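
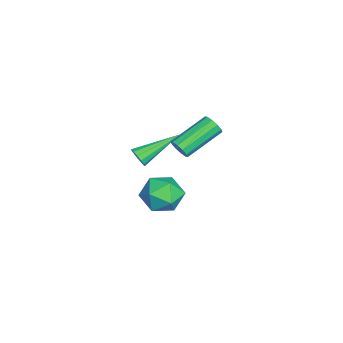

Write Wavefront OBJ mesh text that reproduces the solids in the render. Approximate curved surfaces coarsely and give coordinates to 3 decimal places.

v -1.304 -2.953 -0.447
v -1.063 -2.64 -0.784
v -2.276 -1.287 0.407
v -1.314 -2.721 -0.912
v -1.562 -2.875 -0.892
v -1.728 -3.055 -0.731
v -1.76 -3.202 -0.48
v -1.647 -3.271 -0.219
v -1.426 -3.238 -0.03
v -1.166 -3.116 0.027
v -0.95 -2.942 -0.067
v -0.846 -2.771 -0.282
v -0.888 -2.659 -0.55
v 0.332 -1.081 1.436
v 0.744 -0.9 1.697
v -0.36 0.421 2.525
v -0.772 0.241 2.264
v 0.725 -0.741 1.419
v -0.378 0.58 2.246
v 0.556 -0.712 1.147
v -0.547 0.61 1.974
v 0.302 -0.823 0.985
v -0.802 0.498 1.813
v 0.059 -1.033 0.996
v -1.045 0.288 1.824
v -0.08 -1.261 1.175
v -1.184 0.06 2.003
v -0.062 -1.42 1.454
v -1.165 -0.099 2.281
v 0.107 -1.45 1.726
v -0.996 -0.128 2.553
v 0.362 -1.338 1.887
v -0.742 -0.017 2.715
v 0.605 -1.128 1.876
v -0.499 0.193 2.704
v -1.768 -1.471 -4.158
v -1.204 -1.529 -3.26
v -2.956 -2.511 -3.48
v -2.392 -2.569 -2.582
v -2.868 -1.659 -2.852
v -2.134 -1.016 -3.271
v -2.026 -3.024 -3.469
v -1.292 -2.381 -3.888
v -1.364 -2.489 -2.834
v -1.884 -1.646 -2.453
v -2.276 -2.394 -4.287
v -2.796 -1.551 -3.906
f 2 1 4
f 2 4 3
f 4 1 5
f 4 5 3
f 5 1 6
f 5 6 3
f 6 1 7
f 6 7 3
f 7 1 8
f 7 8 3
f 8 1 9
f 8 9 3
f 9 1 10
f 9 10 3
f 10 1 11
f 10 11 3
f 11 1 12
f 11 12 3
f 12 1 13
f 12 13 3
f 13 1 2
f 13 2 3
f 15 14 18
f 15 18 16
f 16 18 19
f 16 19 17
f 18 14 20
f 18 20 19
f 19 20 21
f 19 21 17
f 20 14 22
f 20 22 21
f 21 22 23
f 21 23 17
f 22 14 24
f 22 24 23
f 23 24 25
f 23 25 17
f 24 14 26
f 24 26 25
f 25 26 27
f 25 27 17
f 26 14 28
f 26 28 27
f 27 28 29
f 27 29 17
f 28 14 30
f 28 30 29
f 29 30 31
f 29 31 17
f 30 14 32
f 30 32 31
f 31 32 33
f 31 33 17
f 32 14 34
f 32 34 33
f 33 34 35
f 33 35 17
f 34 14 15
f 34 15 35
f 35 15 16
f 35 16 17
f 36 47 41
f 36 41 37
f 36 37 43
f 36 43 46
f 36 46 47
f 37 41 45
f 41 47 40
f 47 46 38
f 46 43 42
f 43 37 44
f 39 45 40
f 39 40 38
f 39 38 42
f 39 42 44
f 39 44 45
f 40 45 41
f 38 40 47
f 42 38 46
f 44 42 43
f 45 44 37



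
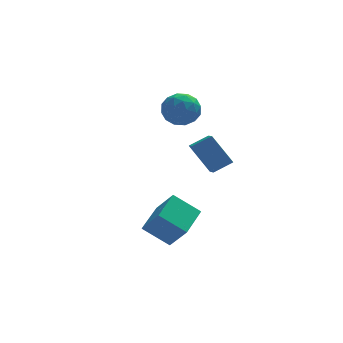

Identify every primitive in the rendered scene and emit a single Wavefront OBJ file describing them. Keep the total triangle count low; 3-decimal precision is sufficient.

v 0.368 4.019 0.87
v 1.302 4.052 1.67
v -0.542 2.648 1.99
v 0.392 2.681 2.79
v -0.362 3.647 2.684
v 0.2 4.495 1.992
v 0.56 2.205 1.668
v 1.122 3.053 0.976
v 1.421 2.932 2.163
v 0.851 3.823 2.791
v -0.091 2.877 0.869
v -0.661 3.768 1.497
v 0.915 4.156 1.172
v -0.155 2.544 2.488
v -0.598 3.112 2.426
v -0.049 3.132 2.896
v 0.267 4.416 1.361
v 0.816 4.436 1.831
v -0.162 4.198 2.427
v -0.056 2.264 1.829
v 0.493 2.284 2.299
v 0.809 3.568 0.764
v 1.358 3.588 1.234
v 0.922 2.502 1.233
v 1.534 3.517 1.932
v 0.999 2.711 2.59
v 1.097 2.431 1.931
v 1.428 2.929 1.524
v 1.199 4.041 2.301
v 0.664 3.235 2.959
v 0.22 3.803 2.897
v 0.551 4.301 2.49
v 1.268 3.382 2.591
v 0.096 3.465 0.701
v -0.439 2.659 1.359
v 0.209 2.399 1.17
v 0.54 2.897 0.763
v -0.239 3.989 1.07
v -0.774 3.183 1.728
v -0.668 3.771 2.136
v -0.337 4.269 1.729
v -0.508 3.318 1.069
v -1.387 -3.85 -5.025
v -0.608 -4.715 -3.614
v -2.826 -3.318 -3.904
v -2.047 -4.183 -2.493
v -0.313 -2.037 -4.507
v 0.466 -2.902 -3.096
v -1.752 -1.505 -3.386
v -0.973 -2.37 -1.975
v -0.213 -3.965 2.476
v 0.881 -3.734 3.035
v -0.187 -2.773 1.933
v 0.907 -2.542 2.493
v 0.793 -4.738 0.827
v 1.887 -4.507 1.387
v 0.819 -3.546 0.285
v 1.913 -3.315 0.844
f 1 38 17
f 38 12 41
f 17 41 6
f 38 41 17
f 1 17 13
f 17 6 18
f 13 18 2
f 17 18 13
f 1 13 22
f 13 2 23
f 22 23 8
f 13 23 22
f 1 22 34
f 22 8 37
f 34 37 11
f 22 37 34
f 1 34 38
f 34 11 42
f 38 42 12
f 34 42 38
f 2 18 29
f 18 6 32
f 29 32 10
f 18 32 29
f 6 41 19
f 41 12 40
f 19 40 5
f 41 40 19
f 12 42 39
f 42 11 35
f 39 35 3
f 42 35 39
f 11 37 36
f 37 8 24
f 36 24 7
f 37 24 36
f 8 23 28
f 23 2 25
f 28 25 9
f 23 25 28
f 4 30 16
f 30 10 31
f 16 31 5
f 30 31 16
f 4 16 14
f 16 5 15
f 14 15 3
f 16 15 14
f 4 14 21
f 14 3 20
f 21 20 7
f 14 20 21
f 4 21 26
f 21 7 27
f 26 27 9
f 21 27 26
f 4 26 30
f 26 9 33
f 30 33 10
f 26 33 30
f 5 31 19
f 31 10 32
f 19 32 6
f 31 32 19
f 3 15 39
f 15 5 40
f 39 40 12
f 15 40 39
f 7 20 36
f 20 3 35
f 36 35 11
f 20 35 36
f 9 27 28
f 27 7 24
f 28 24 8
f 27 24 28
f 10 33 29
f 33 9 25
f 29 25 2
f 33 25 29
f 44 46 43
f 47 44 43
f 43 46 45
f 45 47 43
f 44 50 46
f 48 44 47
f 48 50 44
f 46 50 45
f 49 47 45
f 45 50 49
f 49 48 47
f 50 48 49
f 52 54 51
f 55 52 51
f 51 54 53
f 53 55 51
f 52 58 54
f 56 52 55
f 56 58 52
f 54 58 53
f 57 55 53
f 53 58 57
f 57 56 55
f 58 56 57



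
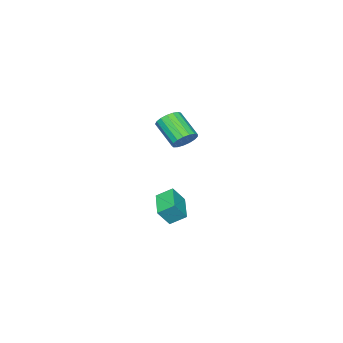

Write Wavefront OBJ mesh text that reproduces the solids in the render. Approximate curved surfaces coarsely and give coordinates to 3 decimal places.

v 1.081 -0.632 -3.918
v 1.759 -0.97 -2.886
v 0.518 0.174 -3.283
v 1.196 -0.164 -2.252
v 2.464 0.704 -4.388
v 3.142 0.366 -3.357
v 1.901 1.51 -3.754
v 2.579 1.172 -2.722
v 3.532 2.765 3.215
v 4.281 2.872 3.531
v 3.997 1.402 4.701
v 3.248 1.295 4.385
v 4.051 3.096 3.757
v 3.767 1.626 4.927
v 3.702 3.244 3.858
v 3.418 1.774 5.028
v 3.314 3.283 3.812
v 3.03 1.813 4.982
v 2.976 3.202 3.63
v 2.692 1.733 4.8
v 2.765 3.022 3.352
v 2.481 1.552 4.522
v 2.731 2.783 3.043
v 2.446 1.313 4.213
v 2.879 2.539 2.773
v 2.595 1.069 3.943
v 3.177 2.348 2.605
v 2.893 0.878 3.775
v 3.557 2.252 2.576
v 3.273 0.782 3.746
v 3.931 2.273 2.694
v 3.647 0.803 3.864
v 4.213 2.407 2.931
v 3.929 0.937 4.101
v 4.34 2.623 3.233
v 4.055 1.154 4.403
f 2 4 1
f 5 2 1
f 1 4 3
f 3 5 1
f 2 8 4
f 6 2 5
f 6 8 2
f 4 8 3
f 7 5 3
f 3 8 7
f 7 6 5
f 8 6 7
f 10 9 13
f 10 13 11
f 11 13 14
f 11 14 12
f 13 9 15
f 13 15 14
f 14 15 16
f 14 16 12
f 15 9 17
f 15 17 16
f 16 17 18
f 16 18 12
f 17 9 19
f 17 19 18
f 18 19 20
f 18 20 12
f 19 9 21
f 19 21 20
f 20 21 22
f 20 22 12
f 21 9 23
f 21 23 22
f 22 23 24
f 22 24 12
f 23 9 25
f 23 25 24
f 24 25 26
f 24 26 12
f 25 9 27
f 25 27 26
f 26 27 28
f 26 28 12
f 27 9 29
f 27 29 28
f 28 29 30
f 28 30 12
f 29 9 31
f 29 31 30
f 30 31 32
f 30 32 12
f 31 9 33
f 31 33 32
f 32 33 34
f 32 34 12
f 33 9 35
f 33 35 34
f 34 35 36
f 34 36 12
f 35 9 10
f 35 10 36
f 36 10 11
f 36 11 12



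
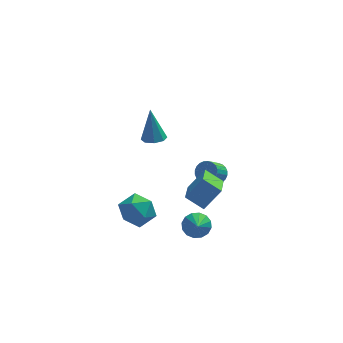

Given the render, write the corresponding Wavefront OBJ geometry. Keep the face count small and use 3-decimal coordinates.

v 2.805 -5.027 -0.626
v 1.951 -4.61 -0.035
v 3.084 -3.426 -1.353
v 2.229 -3.009 -0.761
v 3.671 -4.711 0.401
v 2.816 -4.294 0.993
v 3.949 -3.11 -0.325
v 3.095 -2.693 0.266
v 2.692 -2.8 -4.022
v 3.23 -3.143 -4.416
v 2.668 -3.6 -3.358
v 3.419 -2.929 -4.152
v 3.413 -2.682 -3.853
v 3.214 -2.465 -3.6
v 2.875 -2.339 -3.459
v 2.487 -2.336 -3.47
v 2.154 -2.457 -3.628
v 1.965 -2.67 -3.892
v 1.971 -2.918 -4.191
v 2.17 -3.134 -4.444
v 2.509 -3.261 -4.584
v 2.897 -3.264 -4.574
v 4.113 1.431 -3.856
v 4.645 1.072 -3.702
v 4.059 0.51 -2.989
v 3.527 0.869 -3.144
v 4.664 1.265 -3.533
v 4.078 0.704 -2.821
v 4.6 1.484 -3.414
v 4.014 0.923 -2.701
v 4.461 1.695 -3.362
v 3.875 1.133 -2.649
v 4.27 1.865 -3.385
v 3.684 1.304 -2.672
v 4.054 1.97 -3.48
v 3.468 1.408 -2.767
v 3.848 1.992 -3.632
v 3.262 1.43 -2.92
v 3.682 1.929 -3.818
v 3.096 1.367 -3.106
v 3.581 1.79 -4.011
v 2.995 1.228 -3.298
v 3.562 1.596 -4.179
v 2.976 1.035 -3.467
v 3.626 1.377 -4.299
v 3.04 0.816 -3.586
v 3.765 1.167 -4.351
v 3.179 0.605 -3.638
v 3.956 0.996 -4.328
v 3.37 0.435 -3.615
v 4.172 0.892 -4.233
v 3.586 0.33 -3.52
v 4.378 0.87 -4.08
v 3.792 0.308 -3.368
v 4.544 0.933 -3.894
v 3.958 0.371 -3.182
v -1.082 -1.394 -3.366
v -0.463 -0.722 -3.908
v 0.163 -2.578 -3.412
v 0.782 -1.906 -3.954
v 0.551 -1.712 -2.935
v -0.218 -0.98 -2.907
v -0.082 -2.32 -4.413
v -0.851 -1.588 -4.385
v 0.155 -1.294 -4.555
v 0.546 -0.919 -3.641
v -0.846 -2.381 -3.679
v -0.455 -2.006 -2.765
v 0.719 -1.562 1.868
v 1.357 -1.581 1.924
v 0.581 -1.058 3.632
v 1.194 -1.141 1.785
v 0.753 -0.947 1.695
v 0.293 -1.113 1.706
v 0.082 -1.543 1.812
v 0.245 -1.984 1.951
v 0.686 -2.177 2.041
v 1.146 -2.011 2.03
f 2 4 1
f 5 2 1
f 1 4 3
f 3 5 1
f 2 8 4
f 6 2 5
f 6 8 2
f 4 8 3
f 7 5 3
f 3 8 7
f 7 6 5
f 8 6 7
f 10 9 12
f 10 12 11
f 12 9 13
f 12 13 11
f 13 9 14
f 13 14 11
f 14 9 15
f 14 15 11
f 15 9 16
f 15 16 11
f 16 9 17
f 16 17 11
f 17 9 18
f 17 18 11
f 18 9 19
f 18 19 11
f 19 9 20
f 19 20 11
f 20 9 21
f 20 21 11
f 21 9 22
f 21 22 11
f 22 9 10
f 22 10 11
f 24 23 27
f 24 27 25
f 25 27 28
f 25 28 26
f 27 23 29
f 27 29 28
f 28 29 30
f 28 30 26
f 29 23 31
f 29 31 30
f 30 31 32
f 30 32 26
f 31 23 33
f 31 33 32
f 32 33 34
f 32 34 26
f 33 23 35
f 33 35 34
f 34 35 36
f 34 36 26
f 35 23 37
f 35 37 36
f 36 37 38
f 36 38 26
f 37 23 39
f 37 39 38
f 38 39 40
f 38 40 26
f 39 23 41
f 39 41 40
f 40 41 42
f 40 42 26
f 41 23 43
f 41 43 42
f 42 43 44
f 42 44 26
f 43 23 45
f 43 45 44
f 44 45 46
f 44 46 26
f 45 23 47
f 45 47 46
f 46 47 48
f 46 48 26
f 47 23 49
f 47 49 48
f 48 49 50
f 48 50 26
f 49 23 51
f 49 51 50
f 50 51 52
f 50 52 26
f 51 23 53
f 51 53 52
f 52 53 54
f 52 54 26
f 53 23 55
f 53 55 54
f 54 55 56
f 54 56 26
f 55 23 24
f 55 24 56
f 56 24 25
f 56 25 26
f 57 68 62
f 57 62 58
f 57 58 64
f 57 64 67
f 57 67 68
f 58 62 66
f 62 68 61
f 68 67 59
f 67 64 63
f 64 58 65
f 60 66 61
f 60 61 59
f 60 59 63
f 60 63 65
f 60 65 66
f 61 66 62
f 59 61 68
f 63 59 67
f 65 63 64
f 66 65 58
f 70 69 72
f 70 72 71
f 72 69 73
f 72 73 71
f 73 69 74
f 73 74 71
f 74 69 75
f 74 75 71
f 75 69 76
f 75 76 71
f 76 69 77
f 76 77 71
f 77 69 78
f 77 78 71
f 78 69 70
f 78 70 71



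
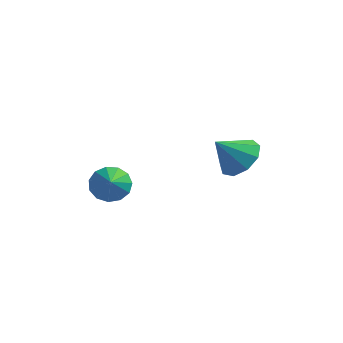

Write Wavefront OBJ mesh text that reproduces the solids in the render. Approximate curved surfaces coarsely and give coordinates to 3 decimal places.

v 1.309 -0.845 -2.243
v 1.887 -1.598 -2.261
v 0.571 -1.435 -1.237
v 2.11 -1.157 -1.839
v 1.958 -0.57 -1.606
v 1.502 -0.111 -1.671
v 0.956 0.004 -2.004
v 0.575 -0.278 -2.448
v 0.537 -0.825 -2.797
v 0.861 -1.381 -2.886
v 1.394 -1.687 -2.675
v -3.176 -2.233 -3.959
v -2.465 -1.867 -3.942
v -2.824 -2.947 -3.321
v -2.709 -1.688 -3.607
v -3.101 -1.682 -3.385
v -3.516 -1.851 -3.345
v -3.824 -2.142 -3.5
v -3.926 -2.461 -3.801
v -3.79 -2.709 -4.152
v -3.459 -2.805 -4.442
v -3.038 -2.72 -4.579
v -2.661 -2.481 -4.519
v -2.447 -2.162 -4.282
f 2 1 4
f 2 4 3
f 4 1 5
f 4 5 3
f 5 1 6
f 5 6 3
f 6 1 7
f 6 7 3
f 7 1 8
f 7 8 3
f 8 1 9
f 8 9 3
f 9 1 10
f 9 10 3
f 10 1 11
f 10 11 3
f 11 1 2
f 11 2 3
f 13 12 15
f 13 15 14
f 15 12 16
f 15 16 14
f 16 12 17
f 16 17 14
f 17 12 18
f 17 18 14
f 18 12 19
f 18 19 14
f 19 12 20
f 19 20 14
f 20 12 21
f 20 21 14
f 21 12 22
f 21 22 14
f 22 12 23
f 22 23 14
f 23 12 24
f 23 24 14
f 24 12 13
f 24 13 14



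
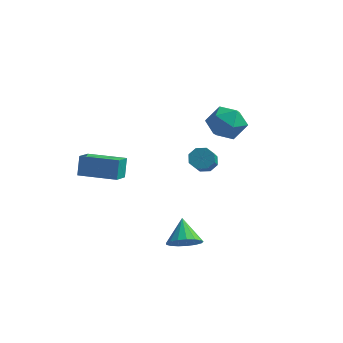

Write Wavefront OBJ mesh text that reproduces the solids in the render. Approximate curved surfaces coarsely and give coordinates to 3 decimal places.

v -0.358 4.078 0.284
v 0.596 3.954 -0.212
v -0.016 2.686 1.292
v 0.938 2.562 0.796
v 0.773 3.413 1.445
v 0.561 4.273 0.822
v 0.019 2.367 0.258
v -0.193 3.227 -0.365
v 0.829 2.896 -0.228
v 1.295 3.542 0.505
v -0.715 3.098 0.575
v -0.249 3.744 1.308
v 1.499 -2.126 1.258
v 1.872 -2.367 0.84
v 2.135 -3.355 1.644
v 1.761 -3.114 2.062
v 2.092 -2.074 1.129
v 2.355 -3.061 1.932
v 1.965 -1.811 1.493
v 2.228 -2.798 2.297
v 1.564 -1.733 1.72
v 1.827 -2.72 2.523
v 1.125 -1.885 1.676
v 1.388 -2.873 2.48
v 0.905 -2.179 1.388
v 1.168 -3.166 2.191
v 1.032 -2.442 1.023
v 1.295 -3.429 1.827
v 1.433 -2.52 0.797
v 1.696 -3.507 1.6
v -4.227 -3.342 -0.429
v -4.313 -2.928 0.586
v -4.288 -2.392 -0.822
v -4.374 -1.978 0.193
v -2.326 -3.182 -0.333
v -2.412 -2.768 0.682
v -2.387 -2.232 -0.726
v -2.473 -1.818 0.289
v 0.63 -2.353 -4.268
v 0.945 -2.849 -3.64
v 0.11 -1.447 -3.292
v 1.251 -2.586 -3.721
v 1.415 -2.27 -3.928
v 1.399 -1.973 -4.212
v 1.207 -1.763 -4.509
v 0.882 -1.688 -4.751
v 0.5 -1.766 -4.883
v 0.147 -1.978 -4.873
v -0.095 -2.277 -4.725
v -0.171 -2.592 -4.472
v -0.063 -2.853 -4.172
v 0.203 -3 -3.895
v 0.567 -2.998 -3.703
f 1 12 6
f 1 6 2
f 1 2 8
f 1 8 11
f 1 11 12
f 2 6 10
f 6 12 5
f 12 11 3
f 11 8 7
f 8 2 9
f 4 10 5
f 4 5 3
f 4 3 7
f 4 7 9
f 4 9 10
f 5 10 6
f 3 5 12
f 7 3 11
f 9 7 8
f 10 9 2
f 14 13 17
f 14 17 15
f 15 17 18
f 15 18 16
f 17 13 19
f 17 19 18
f 18 19 20
f 18 20 16
f 19 13 21
f 19 21 20
f 20 21 22
f 20 22 16
f 21 13 23
f 21 23 22
f 22 23 24
f 22 24 16
f 23 13 25
f 23 25 24
f 24 25 26
f 24 26 16
f 25 13 27
f 25 27 26
f 26 27 28
f 26 28 16
f 27 13 29
f 27 29 28
f 28 29 30
f 28 30 16
f 29 13 14
f 29 14 30
f 30 14 15
f 30 15 16
f 32 34 31
f 35 32 31
f 31 34 33
f 33 35 31
f 32 38 34
f 36 32 35
f 36 38 32
f 34 38 33
f 37 35 33
f 33 38 37
f 37 36 35
f 38 36 37
f 40 39 42
f 40 42 41
f 42 39 43
f 42 43 41
f 43 39 44
f 43 44 41
f 44 39 45
f 44 45 41
f 45 39 46
f 45 46 41
f 46 39 47
f 46 47 41
f 47 39 48
f 47 48 41
f 48 39 49
f 48 49 41
f 49 39 50
f 49 50 41
f 50 39 51
f 50 51 41
f 51 39 52
f 51 52 41
f 52 39 53
f 52 53 41
f 53 39 40
f 53 40 41



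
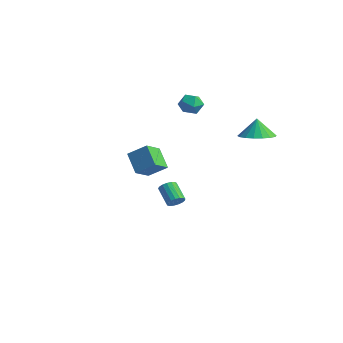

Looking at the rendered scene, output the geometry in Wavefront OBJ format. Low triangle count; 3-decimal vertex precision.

v 2.633 -3.506 1.3
v 2.946 -4.601 1.907
v 1.613 -3.252 2.284
v 1.925 -4.347 2.89
v 3.475 -2.873 2.01
v 3.787 -3.968 2.616
v 2.454 -2.619 2.993
v 2.767 -3.714 3.6
v -3.572 4.273 3.023
v -2.896 4.58 2.675
v -2.864 3.26 3.505
v -2.188 3.567 3.157
v -2.536 3.956 3.789
v -2.974 4.582 3.491
v -2.786 3.258 2.689
v -3.224 3.884 2.391
v -2.41 3.952 2.468
v -2.256 4.384 3.148
v -3.504 3.456 3.032
v -3.35 3.888 3.712
v 3.773 3.071 2.894
v 4.714 3.548 2.993
v 3.567 3.229 4.086
v 4.425 3.907 2.896
v 4.006 4.101 2.798
v 3.541 4.09 2.719
v 3.122 3.878 2.674
v 2.832 3.506 2.674
v 2.728 3.048 2.717
v 2.832 2.594 2.794
v 3.121 2.235 2.892
v 3.54 2.041 2.99
v 4.005 2.052 3.069
v 4.424 2.264 3.113
v 4.714 2.636 3.114
v 4.818 3.094 3.071
v -0.446 0.857 -3.028
v -0.094 0.846 -2.592
v -1.122 1.053 -1.757
v -1.474 1.063 -2.192
v -0.1 1.104 -2.663
v -1.128 1.311 -1.828
v -0.186 1.306 -2.818
v -1.213 1.513 -1.983
v -0.33 1.404 -3.021
v -1.358 1.611 -2.186
v -0.502 1.378 -3.225
v -1.529 1.585 -2.39
v -0.661 1.231 -3.384
v -1.688 1.438 -2.549
v -0.77 0.999 -3.461
v -1.798 1.206 -2.626
v -0.806 0.735 -3.439
v -1.833 0.942 -2.604
v -0.759 0.498 -3.323
v -1.786 0.705 -2.488
v -0.64 0.343 -3.139
v -1.668 0.55 -2.304
v -0.477 0.306 -2.929
v -1.505 0.513 -2.094
v -0.307 0.395 -2.742
v -1.335 0.602 -1.907
v -0.169 0.59 -2.621
v -1.196 0.797 -1.785
f 2 4 1
f 5 2 1
f 1 4 3
f 3 5 1
f 2 8 4
f 6 2 5
f 6 8 2
f 4 8 3
f 7 5 3
f 3 8 7
f 7 6 5
f 8 6 7
f 9 20 14
f 9 14 10
f 9 10 16
f 9 16 19
f 9 19 20
f 10 14 18
f 14 20 13
f 20 19 11
f 19 16 15
f 16 10 17
f 12 18 13
f 12 13 11
f 12 11 15
f 12 15 17
f 12 17 18
f 13 18 14
f 11 13 20
f 15 11 19
f 17 15 16
f 18 17 10
f 22 21 24
f 22 24 23
f 24 21 25
f 24 25 23
f 25 21 26
f 25 26 23
f 26 21 27
f 26 27 23
f 27 21 28
f 27 28 23
f 28 21 29
f 28 29 23
f 29 21 30
f 29 30 23
f 30 21 31
f 30 31 23
f 31 21 32
f 31 32 23
f 32 21 33
f 32 33 23
f 33 21 34
f 33 34 23
f 34 21 35
f 34 35 23
f 35 21 36
f 35 36 23
f 36 21 22
f 36 22 23
f 38 37 41
f 38 41 39
f 39 41 42
f 39 42 40
f 41 37 43
f 41 43 42
f 42 43 44
f 42 44 40
f 43 37 45
f 43 45 44
f 44 45 46
f 44 46 40
f 45 37 47
f 45 47 46
f 46 47 48
f 46 48 40
f 47 37 49
f 47 49 48
f 48 49 50
f 48 50 40
f 49 37 51
f 49 51 50
f 50 51 52
f 50 52 40
f 51 37 53
f 51 53 52
f 52 53 54
f 52 54 40
f 53 37 55
f 53 55 54
f 54 55 56
f 54 56 40
f 55 37 57
f 55 57 56
f 56 57 58
f 56 58 40
f 57 37 59
f 57 59 58
f 58 59 60
f 58 60 40
f 59 37 61
f 59 61 60
f 60 61 62
f 60 62 40
f 61 37 63
f 61 63 62
f 62 63 64
f 62 64 40
f 63 37 38
f 63 38 64
f 64 38 39
f 64 39 40



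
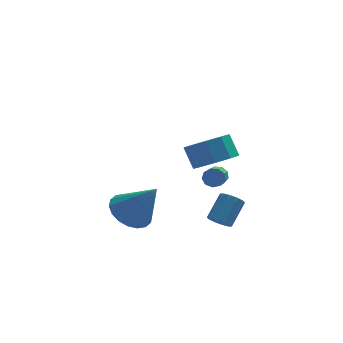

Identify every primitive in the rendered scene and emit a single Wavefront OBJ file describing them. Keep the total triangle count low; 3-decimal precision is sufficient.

v 1.204 -1.024 3.515
v 1.618 -1.693 4.083
v 1.35 -1.104 4.972
v 0.936 -0.436 4.405
v 2.064 -1.232 3.912
v 1.796 -0.643 4.802
v 2.108 -0.674 3.556
v 1.84 -0.085 4.445
v 1.728 -0.28 3.18
v 1.46 0.309 4.07
v 1.103 -0.234 2.962
v 0.835 0.355 3.851
v 0.526 -0.558 3.002
v 0.258 0.031 3.892
v 0.265 -1.1 3.282
v -0.003 -0.511 4.172
v 0.444 -1.607 3.672
v 0.176 -1.018 4.561
v 0.979 -1.841 3.988
v 0.711 -1.252 4.877
v 1.348 -1.025 -0.001
v 1.806 -1.248 -0.18
v 2.49 -0.538 0.682
v 2.032 -0.315 0.861
v 1.748 -0.974 -0.361
v 2.432 -0.264 0.502
v 1.537 -0.718 -0.404
v 2.221 -0.008 0.459
v 1.254 -0.58 -0.293
v 1.938 0.13 0.57
v 1.007 -0.612 -0.071
v 1.691 0.098 0.792
v 0.89 -0.802 0.178
v 1.574 -0.092 1.04
v 0.948 -1.076 0.358
v 1.632 -0.366 1.221
v 1.159 -1.332 0.401
v 1.843 -0.622 1.264
v 1.442 -1.47 0.29
v 2.126 -0.76 1.153
v 1.689 -1.438 0.068
v 2.373 -0.728 0.931
v 2.51 4.712 -0.977
v 2.754 4.868 -0.569
v 2.254 3.303 0.325
v 2.01 3.148 -0.083
v 2.43 4.976 -0.56
v 1.93 3.412 0.334
v 2.143 4.961 -0.746
v 1.643 3.397 0.148
v 2.028 4.83 -1.04
v 1.528 3.266 -0.146
v 2.138 4.643 -1.305
v 1.639 3.079 -0.41
v 2.423 4.489 -1.416
v 1.923 2.925 -0.522
v 2.748 4.439 -1.322
v 2.248 2.875 -0.427
v 2.961 4.517 -1.067
v 2.462 2.953 -0.172
v 2.964 4.686 -0.769
v 2.464 3.122 0.125
v -1.865 1.114 -0.348
v -1.233 1.915 -0.358
v -0.915 0.386 1.328
v -1.577 2.061 -0.1
v -1.978 2.019 0.109
v -2.356 1.798 0.227
v -2.638 1.442 0.232
v -2.766 1.02 0.121
v -2.715 0.618 -0.082
v -2.497 0.313 -0.338
v -2.153 0.167 -0.596
v -1.752 0.209 -0.805
v -1.374 0.43 -0.924
v -1.093 0.787 -0.928
v -0.965 1.208 -0.818
v -1.015 1.61 -0.615
f 2 1 5
f 2 5 3
f 3 5 6
f 3 6 4
f 5 1 7
f 5 7 6
f 6 7 8
f 6 8 4
f 7 1 9
f 7 9 8
f 8 9 10
f 8 10 4
f 9 1 11
f 9 11 10
f 10 11 12
f 10 12 4
f 11 1 13
f 11 13 12
f 12 13 14
f 12 14 4
f 13 1 15
f 13 15 14
f 14 15 16
f 14 16 4
f 15 1 17
f 15 17 16
f 16 17 18
f 16 18 4
f 17 1 19
f 17 19 18
f 18 19 20
f 18 20 4
f 19 1 2
f 19 2 20
f 20 2 3
f 20 3 4
f 22 21 25
f 22 25 23
f 23 25 26
f 23 26 24
f 25 21 27
f 25 27 26
f 26 27 28
f 26 28 24
f 27 21 29
f 27 29 28
f 28 29 30
f 28 30 24
f 29 21 31
f 29 31 30
f 30 31 32
f 30 32 24
f 31 21 33
f 31 33 32
f 32 33 34
f 32 34 24
f 33 21 35
f 33 35 34
f 34 35 36
f 34 36 24
f 35 21 37
f 35 37 36
f 36 37 38
f 36 38 24
f 37 21 39
f 37 39 38
f 38 39 40
f 38 40 24
f 39 21 41
f 39 41 40
f 40 41 42
f 40 42 24
f 41 21 22
f 41 22 42
f 42 22 23
f 42 23 24
f 44 43 47
f 44 47 45
f 45 47 48
f 45 48 46
f 47 43 49
f 47 49 48
f 48 49 50
f 48 50 46
f 49 43 51
f 49 51 50
f 50 51 52
f 50 52 46
f 51 43 53
f 51 53 52
f 52 53 54
f 52 54 46
f 53 43 55
f 53 55 54
f 54 55 56
f 54 56 46
f 55 43 57
f 55 57 56
f 56 57 58
f 56 58 46
f 57 43 59
f 57 59 58
f 58 59 60
f 58 60 46
f 59 43 61
f 59 61 60
f 60 61 62
f 60 62 46
f 61 43 44
f 61 44 62
f 62 44 45
f 62 45 46
f 64 63 66
f 64 66 65
f 66 63 67
f 66 67 65
f 67 63 68
f 67 68 65
f 68 63 69
f 68 69 65
f 69 63 70
f 69 70 65
f 70 63 71
f 70 71 65
f 71 63 72
f 71 72 65
f 72 63 73
f 72 73 65
f 73 63 74
f 73 74 65
f 74 63 75
f 74 75 65
f 75 63 76
f 75 76 65
f 76 63 77
f 76 77 65
f 77 63 78
f 77 78 65
f 78 63 64
f 78 64 65



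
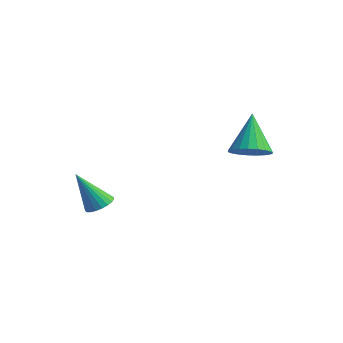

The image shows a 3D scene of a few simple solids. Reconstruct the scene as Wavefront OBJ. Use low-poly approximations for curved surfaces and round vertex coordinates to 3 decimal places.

v -2.471 -0.289 -0.726
v -1.99 -0.139 -0.481
v -3.009 -0.871 0.686
v -2.121 0.052 -0.452
v -2.312 0.184 -0.471
v -2.53 0.234 -0.533
v -2.738 0.194 -0.629
v -2.9 0.07 -0.742
v -2.988 -0.116 -0.852
v -2.986 -0.331 -0.94
v -2.895 -0.539 -0.992
v -2.731 -0.704 -0.997
v -2.522 -0.797 -0.955
v -2.303 -0.802 -0.874
v -2.114 -0.719 -0.768
v -1.987 -0.56 -0.654
v -1.943 -0.355 -0.552
v 1.833 2.557 2.307
v 2.346 3.09 2.283
v 1.207 3.223 3.693
v 2.117 3.214 2.119
v 1.838 3.225 1.989
v 1.559 3.12 1.913
v 1.327 2.918 1.905
v 1.183 2.654 1.967
v 1.15 2.372 2.088
v 1.236 2.123 2.246
v 1.425 1.949 2.415
v 1.685 1.88 2.566
v 1.97 1.928 2.671
v 2.231 2.084 2.714
v 2.423 2.323 2.686
v 2.514 2.602 2.593
v 2.486 2.873 2.45
f 2 1 4
f 2 4 3
f 4 1 5
f 4 5 3
f 5 1 6
f 5 6 3
f 6 1 7
f 6 7 3
f 7 1 8
f 7 8 3
f 8 1 9
f 8 9 3
f 9 1 10
f 9 10 3
f 10 1 11
f 10 11 3
f 11 1 12
f 11 12 3
f 12 1 13
f 12 13 3
f 13 1 14
f 13 14 3
f 14 1 15
f 14 15 3
f 15 1 16
f 15 16 3
f 16 1 17
f 16 17 3
f 17 1 2
f 17 2 3
f 19 18 21
f 19 21 20
f 21 18 22
f 21 22 20
f 22 18 23
f 22 23 20
f 23 18 24
f 23 24 20
f 24 18 25
f 24 25 20
f 25 18 26
f 25 26 20
f 26 18 27
f 26 27 20
f 27 18 28
f 27 28 20
f 28 18 29
f 28 29 20
f 29 18 30
f 29 30 20
f 30 18 31
f 30 31 20
f 31 18 32
f 31 32 20
f 32 18 33
f 32 33 20
f 33 18 34
f 33 34 20
f 34 18 19
f 34 19 20



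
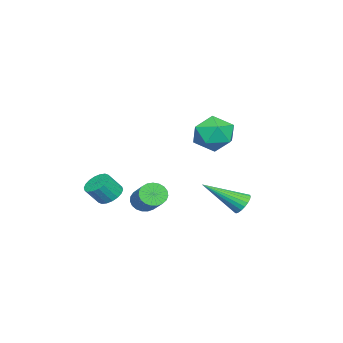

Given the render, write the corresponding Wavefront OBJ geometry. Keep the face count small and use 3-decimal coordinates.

v 2.325 3.095 3.548
v 3.274 2.721 3.694
v 2.026 1.899 2.426
v 2.975 1.525 2.572
v 2.269 1.445 3.318
v 2.454 2.184 4.012
v 2.846 2.436 2.108
v 3.031 3.175 2.802
v 3.596 2.313 2.804
v 3.239 1.701 3.552
v 2.061 2.919 2.568
v 1.704 2.307 3.316
v -0.202 -1.984 -2.417
v 0.278 -2.188 -2.837
v 1.463 -1.28 -1.923
v 0.982 -1.076 -1.503
v 0.191 -1.952 -2.958
v 1.376 -1.044 -2.045
v 0.036 -1.723 -2.986
v 1.221 -0.814 -2.072
v -0.16 -1.538 -2.915
v 1.024 -0.63 -2.001
v -0.364 -1.43 -2.758
v 0.821 -0.522 -1.844
v -0.539 -1.419 -2.542
v 0.645 -0.511 -1.628
v -0.657 -1.505 -2.304
v 0.528 -0.597 -1.391
v -0.695 -1.674 -2.086
v 0.489 -0.765 -1.173
v -0.649 -1.896 -1.925
v 0.535 -0.988 -1.012
v -0.525 -2.134 -1.849
v 0.659 -1.226 -0.936
v -0.346 -2.346 -1.871
v 0.839 -1.438 -0.958
v -0.141 -2.495 -1.988
v 1.043 -1.587 -1.074
v 0.053 -2.556 -2.179
v 1.237 -1.648 -1.265
v 0.202 -2.518 -2.41
v 1.387 -1.61 -1.497
v 0.282 -2.388 -2.643
v 1.467 -1.48 -1.73
v 2.793 -2.359 -1.066
v 3.356 -2.018 -1.195
v 3.809 -2.461 -0.382
v 3.247 -2.801 -0.254
v 3.208 -1.835 -1.012
v 3.661 -2.278 -0.2
v 2.978 -1.755 -0.84
v 3.431 -2.198 -0.028
v 2.711 -1.795 -0.713
v 3.164 -2.238 0.099
v 2.46 -1.947 -0.656
v 2.914 -2.39 0.156
v 2.276 -2.18 -0.68
v 2.729 -2.623 0.132
v 2.194 -2.448 -0.78
v 2.647 -2.891 0.032
v 2.231 -2.699 -0.938
v 2.684 -3.142 -0.125
v 2.379 -2.882 -1.12
v 2.832 -3.325 -0.308
v 2.609 -2.962 -1.292
v 3.062 -3.405 -0.48
v 2.876 -2.922 -1.419
v 3.329 -3.365 -0.607
v 3.126 -2.77 -1.476
v 3.58 -3.213 -0.664
v 3.311 -2.537 -1.452
v 3.764 -2.98 -0.64
v 3.393 -2.269 -1.352
v 3.846 -2.712 -0.54
v 2.126 3.446 -1.06
v 2.485 3.279 -1.498
v 2.834 1.874 0.12
v 2.626 3.437 -1.373
v 2.681 3.595 -1.194
v 2.64 3.728 -0.992
v 2.51 3.813 -0.802
v 2.313 3.834 -0.657
v 2.085 3.788 -0.581
v 1.863 3.682 -0.588
v 1.687 3.536 -0.677
v 1.587 3.375 -0.832
v 1.58 3.226 -1.027
v 1.668 3.115 -1.227
v 1.835 3.061 -1.399
v 2.052 3.074 -1.512
v 2.282 3.151 -1.547
f 1 12 6
f 1 6 2
f 1 2 8
f 1 8 11
f 1 11 12
f 2 6 10
f 6 12 5
f 12 11 3
f 11 8 7
f 8 2 9
f 4 10 5
f 4 5 3
f 4 3 7
f 4 7 9
f 4 9 10
f 5 10 6
f 3 5 12
f 7 3 11
f 9 7 8
f 10 9 2
f 14 13 17
f 14 17 15
f 15 17 18
f 15 18 16
f 17 13 19
f 17 19 18
f 18 19 20
f 18 20 16
f 19 13 21
f 19 21 20
f 20 21 22
f 20 22 16
f 21 13 23
f 21 23 22
f 22 23 24
f 22 24 16
f 23 13 25
f 23 25 24
f 24 25 26
f 24 26 16
f 25 13 27
f 25 27 26
f 26 27 28
f 26 28 16
f 27 13 29
f 27 29 28
f 28 29 30
f 28 30 16
f 29 13 31
f 29 31 30
f 30 31 32
f 30 32 16
f 31 13 33
f 31 33 32
f 32 33 34
f 32 34 16
f 33 13 35
f 33 35 34
f 34 35 36
f 34 36 16
f 35 13 37
f 35 37 36
f 36 37 38
f 36 38 16
f 37 13 39
f 37 39 38
f 38 39 40
f 38 40 16
f 39 13 41
f 39 41 40
f 40 41 42
f 40 42 16
f 41 13 43
f 41 43 42
f 42 43 44
f 42 44 16
f 43 13 14
f 43 14 44
f 44 14 15
f 44 15 16
f 46 45 49
f 46 49 47
f 47 49 50
f 47 50 48
f 49 45 51
f 49 51 50
f 50 51 52
f 50 52 48
f 51 45 53
f 51 53 52
f 52 53 54
f 52 54 48
f 53 45 55
f 53 55 54
f 54 55 56
f 54 56 48
f 55 45 57
f 55 57 56
f 56 57 58
f 56 58 48
f 57 45 59
f 57 59 58
f 58 59 60
f 58 60 48
f 59 45 61
f 59 61 60
f 60 61 62
f 60 62 48
f 61 45 63
f 61 63 62
f 62 63 64
f 62 64 48
f 63 45 65
f 63 65 64
f 64 65 66
f 64 66 48
f 65 45 67
f 65 67 66
f 66 67 68
f 66 68 48
f 67 45 69
f 67 69 68
f 68 69 70
f 68 70 48
f 69 45 71
f 69 71 70
f 70 71 72
f 70 72 48
f 71 45 73
f 71 73 72
f 72 73 74
f 72 74 48
f 73 45 46
f 73 46 74
f 74 46 47
f 74 47 48
f 76 75 78
f 76 78 77
f 78 75 79
f 78 79 77
f 79 75 80
f 79 80 77
f 80 75 81
f 80 81 77
f 81 75 82
f 81 82 77
f 82 75 83
f 82 83 77
f 83 75 84
f 83 84 77
f 84 75 85
f 84 85 77
f 85 75 86
f 85 86 77
f 86 75 87
f 86 87 77
f 87 75 88
f 87 88 77
f 88 75 89
f 88 89 77
f 89 75 90
f 89 90 77
f 90 75 91
f 90 91 77
f 91 75 76
f 91 76 77



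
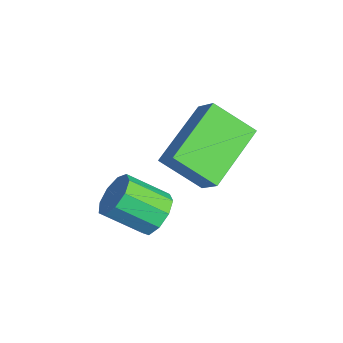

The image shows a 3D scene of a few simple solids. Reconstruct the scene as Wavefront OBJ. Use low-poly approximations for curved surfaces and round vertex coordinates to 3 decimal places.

v -0.641 0.8 -2.145
v -1.152 -0.057 -1.393
v -0.062 0.969 -1.56
v -0.573 0.111 -0.808
v 0.413 -0.431 -2.832
v -0.098 -1.289 -2.08
v 0.992 -0.263 -2.247
v 0.481 -1.12 -1.495
v 0.431 -1.46 -3.507
v 0.852 -1.311 -3.107
v 0.53 -2.211 -2.432
v 0.109 -2.36 -2.833
v 0.5 -1.119 -3.019
v 0.178 -2.019 -2.344
v 0.116 -1.086 -3.159
v -0.206 -1.986 -2.485
v -0.121 -1.229 -3.463
v -0.443 -2.129 -2.788
v -0.099 -1.48 -3.787
v -0.422 -2.38 -3.112
v 0.171 -1.721 -3.98
v -0.152 -2.621 -3.306
v 0.562 -1.841 -3.952
v 0.24 -2.74 -3.278
v 0.893 -1.782 -3.716
v 0.57 -2.682 -3.041
v 1.007 -1.573 -3.382
v 0.685 -2.473 -2.708
f 2 4 1
f 5 2 1
f 1 4 3
f 3 5 1
f 2 8 4
f 6 2 5
f 6 8 2
f 4 8 3
f 7 5 3
f 3 8 7
f 7 6 5
f 8 6 7
f 10 9 13
f 10 13 11
f 11 13 14
f 11 14 12
f 13 9 15
f 13 15 14
f 14 15 16
f 14 16 12
f 15 9 17
f 15 17 16
f 16 17 18
f 16 18 12
f 17 9 19
f 17 19 18
f 18 19 20
f 18 20 12
f 19 9 21
f 19 21 20
f 20 21 22
f 20 22 12
f 21 9 23
f 21 23 22
f 22 23 24
f 22 24 12
f 23 9 25
f 23 25 24
f 24 25 26
f 24 26 12
f 25 9 27
f 25 27 26
f 26 27 28
f 26 28 12
f 27 9 10
f 27 10 28
f 28 10 11
f 28 11 12



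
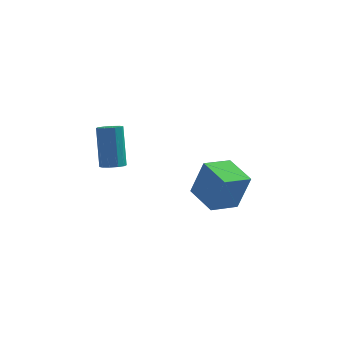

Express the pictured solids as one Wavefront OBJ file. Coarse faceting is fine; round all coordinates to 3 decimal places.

v 0.039 1.3 -4.454
v 0.609 1.296 -2.631
v 1.06 2.293 -4.771
v 1.631 2.289 -2.949
v 1.109 0.091 -4.791
v 1.68 0.087 -2.969
v 2.131 1.084 -5.109
v 2.701 1.08 -3.286
v -2.396 -3.556 -0.117
v -2.103 -3.964 0.106
v -2.371 -3.172 1.901
v -2.664 -2.764 1.677
v -1.889 -3.712 0.027
v -2.157 -2.92 1.822
v -1.869 -3.401 -0.107
v -2.136 -2.609 1.687
v -2.05 -3.149 -0.246
v -2.317 -2.356 1.549
v -2.363 -3.052 -0.335
v -2.631 -2.26 1.46
v -2.689 -3.148 -0.341
v -2.957 -2.356 1.454
v -2.903 -3.4 -0.262
v -3.171 -2.608 1.533
v -2.924 -3.711 -0.127
v -3.191 -2.919 1.667
v -2.743 -3.964 0.011
v -3.01 -3.171 1.806
v -2.429 -4.06 0.1
v -2.697 -3.268 1.895
f 2 4 1
f 5 2 1
f 1 4 3
f 3 5 1
f 2 8 4
f 6 2 5
f 6 8 2
f 4 8 3
f 7 5 3
f 3 8 7
f 7 6 5
f 8 6 7
f 10 9 13
f 10 13 11
f 11 13 14
f 11 14 12
f 13 9 15
f 13 15 14
f 14 15 16
f 14 16 12
f 15 9 17
f 15 17 16
f 16 17 18
f 16 18 12
f 17 9 19
f 17 19 18
f 18 19 20
f 18 20 12
f 19 9 21
f 19 21 20
f 20 21 22
f 20 22 12
f 21 9 23
f 21 23 22
f 22 23 24
f 22 24 12
f 23 9 25
f 23 25 24
f 24 25 26
f 24 26 12
f 25 9 27
f 25 27 26
f 26 27 28
f 26 28 12
f 27 9 29
f 27 29 28
f 28 29 30
f 28 30 12
f 29 9 10
f 29 10 30
f 30 10 11
f 30 11 12



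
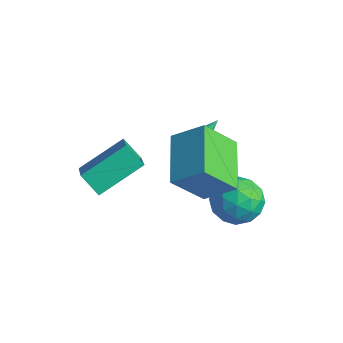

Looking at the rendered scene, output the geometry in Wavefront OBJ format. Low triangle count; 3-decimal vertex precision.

v -0.259 -0.039 -3.03
v 0.42 -0.057 -3.07
v -0.161 1.379 -2.01
v 0.343 0.118 -3.305
v 0.147 0.261 -3.486
v -0.129 0.345 -3.576
v -0.431 0.353 -3.558
v -0.699 0.283 -3.436
v -0.88 0.149 -3.233
v -0.937 -0.022 -2.99
v -0.86 -0.196 -2.755
v -0.664 -0.339 -2.574
v -0.388 -0.423 -2.484
v -0.086 -0.431 -2.502
v 0.182 -0.361 -2.624
v 0.362 -0.228 -2.827
v 0.685 -1.497 -0.358
v 1.597 -0.796 0.509
v 1.133 -0.394 -1.721
v 2.045 0.307 -0.855
v 2.195 -2.787 -0.905
v 3.107 -2.086 -0.039
v 2.643 -1.684 -2.269
v 3.555 -0.983 -1.402
v 2.598 0.512 -2.753
v 3.329 0.532 -3.464
v 1.991 -0.872 -3.416
v 2.722 -0.852 -4.127
v 2.962 -1.047 -3.155
v 3.337 -0.191 -2.746
v 1.983 -0.149 -4.134
v 2.358 0.707 -3.725
v 2.949 0.124 -4.318
v 3.553 -0.431 -3.713
v 1.767 0.091 -3.167
v 2.371 -0.464 -2.562
v 3.017 0.644 -3.05
v 2.303 -0.984 -3.83
v 2.444 -1.098 -3.258
v 2.874 -1.086 -3.676
v 3.022 0.218 -2.628
v 3.451 0.23 -3.046
v 3.235 -0.698 -2.864
v 1.869 -0.57 -3.834
v 2.298 -0.558 -4.252
v 2.446 0.746 -3.204
v 2.876 0.758 -3.622
v 2.085 0.358 -4.016
v 3.223 0.416 -3.97
v 2.866 -0.398 -4.36
v 2.432 0.015 -4.364
v 2.652 0.518 -4.124
v 3.578 0.089 -3.615
v 3.222 -0.724 -4.004
v 3.363 -0.839 -3.433
v 3.583 -0.336 -3.192
v 3.355 -0.151 -4.117
v 2.098 0.384 -2.876
v 1.742 -0.429 -3.265
v 1.737 -0.004 -3.688
v 1.957 0.499 -3.447
v 2.454 0.058 -2.52
v 2.097 -0.756 -2.91
v 2.668 -0.858 -2.756
v 2.888 -0.355 -2.516
v 1.965 -0.189 -2.763
v -1.657 -3.713 -2.649
v -0.653 -4.378 -1.772
v -1.297 -2.002 -1.764
v -0.292 -2.667 -0.887
v -0.928 -3.513 -3.333
v 0.077 -4.178 -2.456
v -0.567 -1.802 -2.448
v 0.437 -2.467 -1.571
f 2 1 4
f 2 4 3
f 4 1 5
f 4 5 3
f 5 1 6
f 5 6 3
f 6 1 7
f 6 7 3
f 7 1 8
f 7 8 3
f 8 1 9
f 8 9 3
f 9 1 10
f 9 10 3
f 10 1 11
f 10 11 3
f 11 1 12
f 11 12 3
f 12 1 13
f 12 13 3
f 13 1 14
f 13 14 3
f 14 1 15
f 14 15 3
f 15 1 16
f 15 16 3
f 16 1 2
f 16 2 3
f 18 20 17
f 21 18 17
f 17 20 19
f 19 21 17
f 18 24 20
f 22 18 21
f 22 24 18
f 20 24 19
f 23 21 19
f 19 24 23
f 23 22 21
f 24 22 23
f 25 62 41
f 62 36 65
f 41 65 30
f 62 65 41
f 25 41 37
f 41 30 42
f 37 42 26
f 41 42 37
f 25 37 46
f 37 26 47
f 46 47 32
f 37 47 46
f 25 46 58
f 46 32 61
f 58 61 35
f 46 61 58
f 25 58 62
f 58 35 66
f 62 66 36
f 58 66 62
f 26 42 53
f 42 30 56
f 53 56 34
f 42 56 53
f 30 65 43
f 65 36 64
f 43 64 29
f 65 64 43
f 36 66 63
f 66 35 59
f 63 59 27
f 66 59 63
f 35 61 60
f 61 32 48
f 60 48 31
f 61 48 60
f 32 47 52
f 47 26 49
f 52 49 33
f 47 49 52
f 28 54 40
f 54 34 55
f 40 55 29
f 54 55 40
f 28 40 38
f 40 29 39
f 38 39 27
f 40 39 38
f 28 38 45
f 38 27 44
f 45 44 31
f 38 44 45
f 28 45 50
f 45 31 51
f 50 51 33
f 45 51 50
f 28 50 54
f 50 33 57
f 54 57 34
f 50 57 54
f 29 55 43
f 55 34 56
f 43 56 30
f 55 56 43
f 27 39 63
f 39 29 64
f 63 64 36
f 39 64 63
f 31 44 60
f 44 27 59
f 60 59 35
f 44 59 60
f 33 51 52
f 51 31 48
f 52 48 32
f 51 48 52
f 34 57 53
f 57 33 49
f 53 49 26
f 57 49 53
f 68 70 67
f 71 68 67
f 67 70 69
f 69 71 67
f 68 74 70
f 72 68 71
f 72 74 68
f 70 74 69
f 73 71 69
f 69 74 73
f 73 72 71
f 74 72 73



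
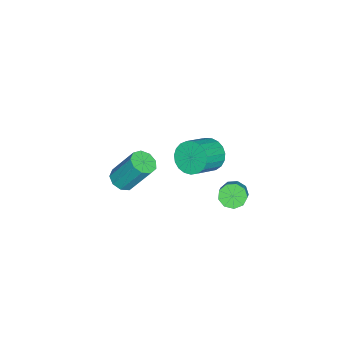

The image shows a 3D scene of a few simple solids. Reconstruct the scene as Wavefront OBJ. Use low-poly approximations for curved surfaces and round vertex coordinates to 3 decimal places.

v 1.883 1.918 1.823
v 2.326 1.775 1.064
v 3.54 1.32 1.858
v 3.097 1.462 2.617
v 2.41 2.128 1.138
v 3.624 1.673 1.931
v 2.404 2.445 1.33
v 3.617 1.989 2.123
v 2.307 2.67 1.607
v 3.521 2.214 2.4
v 2.137 2.765 1.922
v 3.351 2.31 2.715
v 1.923 2.714 2.219
v 3.137 2.258 3.013
v 1.702 2.525 2.448
v 2.916 2.069 3.242
v 1.513 2.231 2.569
v 2.727 1.775 3.363
v 1.387 1.883 2.562
v 2.601 1.427 3.355
v 1.348 1.541 2.426
v 2.561 1.085 3.219
v 1.4 1.264 2.186
v 2.614 0.808 2.98
v 1.537 1.1 1.884
v 2.751 0.645 2.677
v 1.733 1.078 1.571
v 2.947 0.622 2.364
v 1.955 1.2 1.301
v 3.169 0.745 2.095
v 2.165 1.447 1.122
v 3.379 0.992 1.916
v 1.641 -2.456 -2.002
v 2.325 -2.288 -2.09
v 2.283 -1.216 -0.366
v 1.599 -1.384 -0.278
v 2.044 -1.955 -2.303
v 2.001 -0.883 -0.58
v 1.574 -1.856 -2.376
v 1.531 -0.785 -0.653
v 1.135 -2.038 -2.274
v 1.093 -0.967 -0.55
v 0.933 -2.416 -2.044
v 0.891 -1.344 -0.32
v 1.063 -2.812 -1.795
v 1.021 -1.74 -0.071
v 1.463 -3.041 -1.642
v 1.421 -1.97 0.082
v 1.946 -2.997 -1.658
v 1.904 -1.925 0.066
v 2.287 -2.699 -1.835
v 2.245 -1.628 -0.111
v -0.829 2.31 -3.943
v -0.374 2.044 -4.419
v 0.385 2.225 -3.793
v -0.071 2.49 -3.317
v -0.429 2.522 -4.49
v 0.33 2.703 -3.864
v -0.672 2.9 -4.305
v 0.087 3.081 -3.679
v -0.988 3.002 -3.951
v -0.229 3.182 -3.325
v -1.23 2.78 -3.593
v -0.472 2.961 -2.967
v -1.285 2.338 -3.399
v -0.526 2.519 -2.773
v -1.126 1.883 -3.46
v -0.368 2.064 -2.834
v -0.829 1.627 -3.746
v -0.07 1.808 -3.12
v -0.532 1.691 -4.125
v 0.227 1.872 -3.499
f 2 1 5
f 2 5 3
f 3 5 6
f 3 6 4
f 5 1 7
f 5 7 6
f 6 7 8
f 6 8 4
f 7 1 9
f 7 9 8
f 8 9 10
f 8 10 4
f 9 1 11
f 9 11 10
f 10 11 12
f 10 12 4
f 11 1 13
f 11 13 12
f 12 13 14
f 12 14 4
f 13 1 15
f 13 15 14
f 14 15 16
f 14 16 4
f 15 1 17
f 15 17 16
f 16 17 18
f 16 18 4
f 17 1 19
f 17 19 18
f 18 19 20
f 18 20 4
f 19 1 21
f 19 21 20
f 20 21 22
f 20 22 4
f 21 1 23
f 21 23 22
f 22 23 24
f 22 24 4
f 23 1 25
f 23 25 24
f 24 25 26
f 24 26 4
f 25 1 27
f 25 27 26
f 26 27 28
f 26 28 4
f 27 1 29
f 27 29 28
f 28 29 30
f 28 30 4
f 29 1 31
f 29 31 30
f 30 31 32
f 30 32 4
f 31 1 2
f 31 2 32
f 32 2 3
f 32 3 4
f 34 33 37
f 34 37 35
f 35 37 38
f 35 38 36
f 37 33 39
f 37 39 38
f 38 39 40
f 38 40 36
f 39 33 41
f 39 41 40
f 40 41 42
f 40 42 36
f 41 33 43
f 41 43 42
f 42 43 44
f 42 44 36
f 43 33 45
f 43 45 44
f 44 45 46
f 44 46 36
f 45 33 47
f 45 47 46
f 46 47 48
f 46 48 36
f 47 33 49
f 47 49 48
f 48 49 50
f 48 50 36
f 49 33 51
f 49 51 50
f 50 51 52
f 50 52 36
f 51 33 34
f 51 34 52
f 52 34 35
f 52 35 36
f 54 53 57
f 54 57 55
f 55 57 58
f 55 58 56
f 57 53 59
f 57 59 58
f 58 59 60
f 58 60 56
f 59 53 61
f 59 61 60
f 60 61 62
f 60 62 56
f 61 53 63
f 61 63 62
f 62 63 64
f 62 64 56
f 63 53 65
f 63 65 64
f 64 65 66
f 64 66 56
f 65 53 67
f 65 67 66
f 66 67 68
f 66 68 56
f 67 53 69
f 67 69 68
f 68 69 70
f 68 70 56
f 69 53 71
f 69 71 70
f 70 71 72
f 70 72 56
f 71 53 54
f 71 54 72
f 72 54 55
f 72 55 56



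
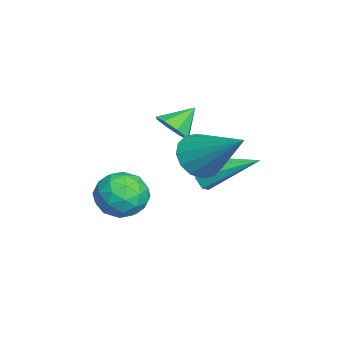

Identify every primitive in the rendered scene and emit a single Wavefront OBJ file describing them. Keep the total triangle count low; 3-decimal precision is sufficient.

v -0.195 0.782 2.923
v 0.448 0.275 2.872
v 0.895 2.038 4.157
v 0.497 0.548 2.55
v 0.361 0.884 2.329
v 0.076 1.192 2.267
v -0.282 1.391 2.381
v -0.616 1.426 2.64
v -0.837 1.289 2.975
v -0.887 1.016 3.296
v -0.751 0.681 3.518
v -0.466 0.372 3.58
v -0.108 0.174 3.466
v 0.226 0.138 3.207
v -1.927 0.761 1.289
v -1.61 0.498 1.804
v -1.673 2.479 2.011
v -1.298 0.612 1.424
v -1.355 0.814 0.964
v -1.747 0.985 0.695
v -2.244 1.025 0.774
v -2.555 0.911 1.155
v -2.499 0.709 1.614
v -2.107 0.538 1.884
v -1.549 -0.071 3.318
v -1.165 -0.278 3.801
v -2.011 0.571 3.962
v -0.97 0.109 3.555
v -1.115 0.39 3.171
v -1.513 0.401 2.873
v -1.932 0.136 2.836
v -2.127 -0.251 3.082
v -1.983 -0.532 3.466
v -1.584 -0.543 3.764
v -0.972 -0.668 0.807
v -0.658 -0.987 1.568
v -1.022 -1.993 0.272
v -0.708 -2.312 1.033
v -1.523 -1.973 0.999
v -1.492 -1.155 1.33
v -0.188 -1.825 0.51
v -0.157 -1.007 0.841
v -0.173 -1.702 1.385
v -0.998 -1.794 1.687
v -0.682 -1.186 0.153
v -1.507 -1.278 0.455
v -0.811 -0.712 1.234
v -0.869 -2.268 0.606
v -1.348 -2.069 0.586
v -1.163 -2.257 1.033
v -1.301 -0.81 1.094
v -1.116 -0.997 1.542
v -1.624 -1.577 1.207
v -0.564 -1.983 0.298
v -0.379 -2.17 0.746
v -0.517 -0.723 0.807
v -0.332 -0.911 1.254
v -0.056 -1.403 0.633
v -0.341 -1.319 1.574
v -0.37 -2.098 1.26
v -0.065 -1.812 0.952
v -0.047 -1.331 1.147
v -0.826 -1.373 1.752
v -0.855 -2.152 1.437
v -1.334 -1.953 1.417
v -1.316 -1.471 1.612
v -0.541 -1.793 1.644
v -0.825 -0.828 0.403
v -0.854 -1.607 0.088
v -0.364 -1.509 0.228
v -0.346 -1.027 0.423
v -1.31 -0.882 0.58
v -1.339 -1.661 0.266
v -1.633 -1.649 0.693
v -1.615 -1.168 0.888
v -1.139 -1.187 0.196
f 2 1 4
f 2 4 3
f 4 1 5
f 4 5 3
f 5 1 6
f 5 6 3
f 6 1 7
f 6 7 3
f 7 1 8
f 7 8 3
f 8 1 9
f 8 9 3
f 9 1 10
f 9 10 3
f 10 1 11
f 10 11 3
f 11 1 12
f 11 12 3
f 12 1 13
f 12 13 3
f 13 1 14
f 13 14 3
f 14 1 2
f 14 2 3
f 16 15 18
f 16 18 17
f 18 15 19
f 18 19 17
f 19 15 20
f 19 20 17
f 20 15 21
f 20 21 17
f 21 15 22
f 21 22 17
f 22 15 23
f 22 23 17
f 23 15 24
f 23 24 17
f 24 15 16
f 24 16 17
f 26 25 28
f 26 28 27
f 28 25 29
f 28 29 27
f 29 25 30
f 29 30 27
f 30 25 31
f 30 31 27
f 31 25 32
f 31 32 27
f 32 25 33
f 32 33 27
f 33 25 34
f 33 34 27
f 34 25 26
f 34 26 27
f 35 72 51
f 72 46 75
f 51 75 40
f 72 75 51
f 35 51 47
f 51 40 52
f 47 52 36
f 51 52 47
f 35 47 56
f 47 36 57
f 56 57 42
f 47 57 56
f 35 56 68
f 56 42 71
f 68 71 45
f 56 71 68
f 35 68 72
f 68 45 76
f 72 76 46
f 68 76 72
f 36 52 63
f 52 40 66
f 63 66 44
f 52 66 63
f 40 75 53
f 75 46 74
f 53 74 39
f 75 74 53
f 46 76 73
f 76 45 69
f 73 69 37
f 76 69 73
f 45 71 70
f 71 42 58
f 70 58 41
f 71 58 70
f 42 57 62
f 57 36 59
f 62 59 43
f 57 59 62
f 38 64 50
f 64 44 65
f 50 65 39
f 64 65 50
f 38 50 48
f 50 39 49
f 48 49 37
f 50 49 48
f 38 48 55
f 48 37 54
f 55 54 41
f 48 54 55
f 38 55 60
f 55 41 61
f 60 61 43
f 55 61 60
f 38 60 64
f 60 43 67
f 64 67 44
f 60 67 64
f 39 65 53
f 65 44 66
f 53 66 40
f 65 66 53
f 37 49 73
f 49 39 74
f 73 74 46
f 49 74 73
f 41 54 70
f 54 37 69
f 70 69 45
f 54 69 70
f 43 61 62
f 61 41 58
f 62 58 42
f 61 58 62
f 44 67 63
f 67 43 59
f 63 59 36
f 67 59 63



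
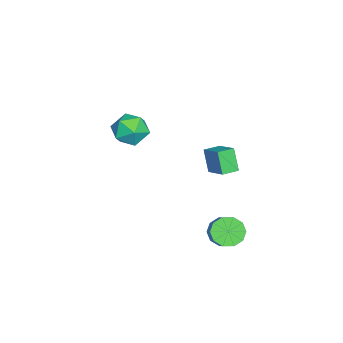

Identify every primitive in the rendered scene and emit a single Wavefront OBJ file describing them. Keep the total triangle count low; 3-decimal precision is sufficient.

v 2.775 2.117 -3.566
v 3.288 1.547 -3.91
v 4.278 1.913 -3.037
v 3.765 2.483 -2.694
v 3.349 1.994 -4.167
v 4.34 2.36 -3.294
v 3.191 2.488 -4.195
v 4.182 2.854 -3.322
v 2.874 2.84 -3.982
v 3.865 3.206 -3.109
v 2.519 2.916 -3.611
v 3.51 3.282 -2.738
v 2.262 2.687 -3.223
v 3.252 3.053 -2.35
v 2.2 2.24 -2.966
v 3.191 2.606 -2.093
v 2.358 1.746 -2.938
v 3.349 2.112 -2.065
v 2.675 1.394 -3.151
v 3.666 1.76 -2.278
v 3.03 1.318 -3.522
v 4.021 1.684 -2.649
v -2.208 -2.662 -0.889
v -1.424 -3.242 -0.442
v -3.076 -4.118 -1.258
v -2.292 -4.698 -0.811
v -2.921 -4.085 -0.197
v -2.385 -3.184 0.031
v -2.115 -4.176 -1.731
v -1.579 -3.275 -1.503
v -1.367 -4.178 -0.963
v -1.865 -4.121 -0.015
v -2.635 -3.239 -1.685
v -3.133 -3.182 -0.737
v 2.515 1.267 0.401
v 2.044 0.931 1.554
v 1.924 1.902 0.344
v 1.452 1.566 1.497
v 3.348 2.094 0.983
v 2.876 1.758 2.136
v 2.756 2.729 0.926
v 2.285 2.393 2.079
f 2 1 5
f 2 5 3
f 3 5 6
f 3 6 4
f 5 1 7
f 5 7 6
f 6 7 8
f 6 8 4
f 7 1 9
f 7 9 8
f 8 9 10
f 8 10 4
f 9 1 11
f 9 11 10
f 10 11 12
f 10 12 4
f 11 1 13
f 11 13 12
f 12 13 14
f 12 14 4
f 13 1 15
f 13 15 14
f 14 15 16
f 14 16 4
f 15 1 17
f 15 17 16
f 16 17 18
f 16 18 4
f 17 1 19
f 17 19 18
f 18 19 20
f 18 20 4
f 19 1 21
f 19 21 20
f 20 21 22
f 20 22 4
f 21 1 2
f 21 2 22
f 22 2 3
f 22 3 4
f 23 34 28
f 23 28 24
f 23 24 30
f 23 30 33
f 23 33 34
f 24 28 32
f 28 34 27
f 34 33 25
f 33 30 29
f 30 24 31
f 26 32 27
f 26 27 25
f 26 25 29
f 26 29 31
f 26 31 32
f 27 32 28
f 25 27 34
f 29 25 33
f 31 29 30
f 32 31 24
f 36 38 35
f 39 36 35
f 35 38 37
f 37 39 35
f 36 42 38
f 40 36 39
f 40 42 36
f 38 42 37
f 41 39 37
f 37 42 41
f 41 40 39
f 42 40 41



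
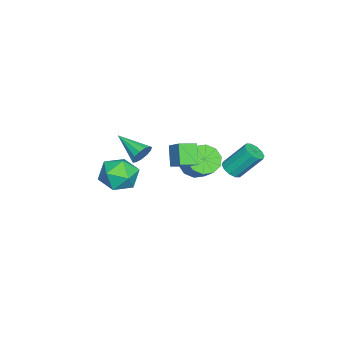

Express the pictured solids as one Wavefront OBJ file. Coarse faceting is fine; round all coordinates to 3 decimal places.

v -0.065 0.26 0.161
v -0.761 -0.004 1.051
v 0.487 0.876 0.776
v -0.209 0.612 1.665
v 0.469 -0.432 0.375
v -0.227 -0.696 1.264
v 1.021 0.184 0.989
v 0.325 -0.08 1.879
v -1.781 1.834 -0.921
v -1.308 2.135 -1.07
v -1.546 3.146 0.211
v -2.019 2.846 0.361
v -1.59 2.28 -1.238
v -1.827 3.292 0.044
v -1.944 2.256 -1.284
v -2.182 3.268 -0.002
v -2.237 2.07 -1.191
v -2.474 3.082 0.09
v -2.355 1.794 -0.996
v -2.592 2.806 0.286
v -2.254 1.534 -0.771
v -2.492 2.545 0.51
v -1.973 1.388 -0.604
v -2.21 2.4 0.678
v -1.618 1.412 -0.558
v -1.856 2.424 0.724
v -1.326 1.598 -0.65
v -1.563 2.61 0.631
v -1.208 1.874 -0.846
v -1.445 2.886 0.436
v -1.969 0.08 -0.946
v -1.674 0.592 -1.557
v -0.995 1.192 -0.725
v -1.291 0.68 -0.114
v -2.109 0.809 -1.359
v -1.43 1.41 -0.527
v -2.491 0.749 -1.003
v -1.812 1.349 -0.172
v -2.673 0.432 -0.626
v -1.995 1.033 0.206
v -2.587 -0.019 -0.37
v -1.908 0.582 0.461
v -2.265 -0.432 -0.335
v -1.586 0.168 0.497
v -1.83 -0.65 -0.533
v -1.151 -0.049 0.299
v -1.448 -0.589 -0.888
v -0.769 0.011 -0.057
v -1.265 -0.273 -1.266
v -0.587 0.328 -0.434
v -1.352 0.178 -1.521
v -0.673 0.779 -0.69
v -1.162 -2.694 -2.644
v -0.443 -3.457 -2.474
v -2.237 -3.463 -1.546
v -1.518 -4.226 -1.376
v -1.34 -3.24 -1.024
v -0.675 -2.765 -1.703
v -2.005 -4.155 -2.317
v -1.34 -3.68 -2.996
v -0.964 -4.36 -2.272
v -0.553 -3.794 -1.473
v -2.127 -3.126 -2.547
v -1.716 -2.56 -1.748
v -2.026 -2.523 -0.892
v -1.702 -2.87 -1.306
v -2.674 -3.897 -0.248
v -1.494 -2.834 -1.021
v -1.455 -2.699 -0.695
v -1.597 -2.509 -0.431
v -1.876 -2.323 -0.314
v -2.202 -2.2 -0.381
v -2.473 -2.18 -0.609
v -2.602 -2.269 -0.928
v -2.548 -2.438 -1.235
v -2.329 -2.635 -1.434
v -2.013 -2.795 -1.46
f 2 4 1
f 5 2 1
f 1 4 3
f 3 5 1
f 2 8 4
f 6 2 5
f 6 8 2
f 4 8 3
f 7 5 3
f 3 8 7
f 7 6 5
f 8 6 7
f 10 9 13
f 10 13 11
f 11 13 14
f 11 14 12
f 13 9 15
f 13 15 14
f 14 15 16
f 14 16 12
f 15 9 17
f 15 17 16
f 16 17 18
f 16 18 12
f 17 9 19
f 17 19 18
f 18 19 20
f 18 20 12
f 19 9 21
f 19 21 20
f 20 21 22
f 20 22 12
f 21 9 23
f 21 23 22
f 22 23 24
f 22 24 12
f 23 9 25
f 23 25 24
f 24 25 26
f 24 26 12
f 25 9 27
f 25 27 26
f 26 27 28
f 26 28 12
f 27 9 29
f 27 29 28
f 28 29 30
f 28 30 12
f 29 9 10
f 29 10 30
f 30 10 11
f 30 11 12
f 32 31 35
f 32 35 33
f 33 35 36
f 33 36 34
f 35 31 37
f 35 37 36
f 36 37 38
f 36 38 34
f 37 31 39
f 37 39 38
f 38 39 40
f 38 40 34
f 39 31 41
f 39 41 40
f 40 41 42
f 40 42 34
f 41 31 43
f 41 43 42
f 42 43 44
f 42 44 34
f 43 31 45
f 43 45 44
f 44 45 46
f 44 46 34
f 45 31 47
f 45 47 46
f 46 47 48
f 46 48 34
f 47 31 49
f 47 49 48
f 48 49 50
f 48 50 34
f 49 31 51
f 49 51 50
f 50 51 52
f 50 52 34
f 51 31 32
f 51 32 52
f 52 32 33
f 52 33 34
f 53 64 58
f 53 58 54
f 53 54 60
f 53 60 63
f 53 63 64
f 54 58 62
f 58 64 57
f 64 63 55
f 63 60 59
f 60 54 61
f 56 62 57
f 56 57 55
f 56 55 59
f 56 59 61
f 56 61 62
f 57 62 58
f 55 57 64
f 59 55 63
f 61 59 60
f 62 61 54
f 66 65 68
f 66 68 67
f 68 65 69
f 68 69 67
f 69 65 70
f 69 70 67
f 70 65 71
f 70 71 67
f 71 65 72
f 71 72 67
f 72 65 73
f 72 73 67
f 73 65 74
f 73 74 67
f 74 65 75
f 74 75 67
f 75 65 76
f 75 76 67
f 76 65 77
f 76 77 67
f 77 65 66
f 77 66 67



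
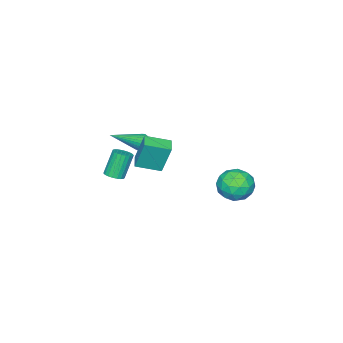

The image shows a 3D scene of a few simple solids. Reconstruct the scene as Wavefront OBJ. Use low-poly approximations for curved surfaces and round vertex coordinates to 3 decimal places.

v -2.518 -3.263 -0.587
v -2.244 -3.349 -1.045
v -0.902 -3.957 0.507
v -2.187 -3.137 -0.995
v -2.187 -2.948 -0.875
v -2.244 -2.813 -0.704
v -2.349 -2.756 -0.514
v -2.482 -2.786 -0.336
v -2.622 -2.899 -0.202
v -2.744 -3.075 -0.134
v -2.826 -3.284 -0.144
v -2.855 -3.489 -0.231
v -2.826 -3.655 -0.379
v -2.744 -3.753 -0.564
v -2.622 -3.767 -0.752
v -2.482 -3.693 -0.912
v -2.349 -3.545 -1.015
v -1.999 3.648 -0.776
v -1.497 3.236 -1.549
v -2.803 2.244 -0.551
v -2.301 1.832 -1.324
v -1.815 2.054 -0.467
v -1.318 2.922 -0.606
v -2.982 2.558 -1.494
v -2.485 3.426 -1.633
v -2.104 2.563 -1.992
v -1.383 2.251 -1.358
v -2.917 3.229 -0.742
v -2.196 2.917 -0.108
v -1.677 3.565 -1.182
v -2.623 1.915 -0.918
v -2.337 2.046 -0.414
v -2.042 1.804 -0.868
v -1.572 3.38 -0.628
v -1.277 3.138 -1.083
v -1.464 2.444 -0.447
v -3.023 2.342 -1.017
v -2.728 2.1 -1.472
v -2.258 3.676 -1.232
v -1.963 3.434 -1.686
v -2.836 3.036 -1.653
v -1.739 2.927 -1.897
v -2.212 2.102 -1.765
v -2.612 2.529 -1.865
v -2.32 3.039 -1.946
v -1.315 2.744 -1.524
v -1.788 1.919 -1.392
v -1.503 2.05 -0.889
v -1.211 2.559 -0.97
v -1.673 2.348 -1.785
v -2.512 3.561 -0.708
v -2.985 2.736 -0.576
v -3.089 2.921 -1.13
v -2.797 3.43 -1.211
v -2.088 3.378 -0.335
v -2.561 2.553 -0.203
v -1.98 2.441 -0.154
v -1.688 2.951 -0.235
v -2.627 3.132 -0.315
v -0.735 -2.274 -0.329
v -0.878 -1.777 1.322
v -1.561 -1.261 -0.705
v -1.704 -0.765 0.946
v -0.056 -1.755 -0.426
v -0.199 -1.259 1.225
v -0.882 -0.743 -0.802
v -1.025 -0.246 0.849
v -1.112 -3.915 -2.559
v -0.761 -4.295 -2.372
v -1.398 -4.205 -0.994
v -1.748 -3.825 -1.181
v -0.647 -4.102 -2.331
v -1.283 -4.011 -0.954
v -0.613 -3.875 -2.331
v -1.249 -3.785 -0.953
v -0.665 -3.656 -2.369
v -1.302 -3.566 -0.992
v -0.795 -3.482 -2.44
v -1.431 -3.391 -1.063
v -0.979 -3.382 -2.532
v -1.616 -3.292 -1.155
v -1.186 -3.375 -2.629
v -1.823 -3.284 -1.251
v -1.381 -3.461 -2.713
v -2.017 -3.371 -1.336
v -1.528 -3.626 -2.77
v -2.165 -3.535 -1.393
v -1.604 -3.84 -2.791
v -2.241 -3.75 -1.414
v -1.595 -4.068 -2.772
v -2.232 -3.978 -1.395
v -1.502 -4.269 -2.716
v -2.139 -4.179 -1.339
v -1.342 -4.409 -2.632
v -1.978 -4.319 -1.255
v -1.141 -4.464 -2.536
v -1.778 -4.374 -1.159
v -0.936 -4.424 -2.444
v -1.573 -4.333 -1.067
f 2 1 4
f 2 4 3
f 4 1 5
f 4 5 3
f 5 1 6
f 5 6 3
f 6 1 7
f 6 7 3
f 7 1 8
f 7 8 3
f 8 1 9
f 8 9 3
f 9 1 10
f 9 10 3
f 10 1 11
f 10 11 3
f 11 1 12
f 11 12 3
f 12 1 13
f 12 13 3
f 13 1 14
f 13 14 3
f 14 1 15
f 14 15 3
f 15 1 16
f 15 16 3
f 16 1 17
f 16 17 3
f 17 1 2
f 17 2 3
f 18 55 34
f 55 29 58
f 34 58 23
f 55 58 34
f 18 34 30
f 34 23 35
f 30 35 19
f 34 35 30
f 18 30 39
f 30 19 40
f 39 40 25
f 30 40 39
f 18 39 51
f 39 25 54
f 51 54 28
f 39 54 51
f 18 51 55
f 51 28 59
f 55 59 29
f 51 59 55
f 19 35 46
f 35 23 49
f 46 49 27
f 35 49 46
f 23 58 36
f 58 29 57
f 36 57 22
f 58 57 36
f 29 59 56
f 59 28 52
f 56 52 20
f 59 52 56
f 28 54 53
f 54 25 41
f 53 41 24
f 54 41 53
f 25 40 45
f 40 19 42
f 45 42 26
f 40 42 45
f 21 47 33
f 47 27 48
f 33 48 22
f 47 48 33
f 21 33 31
f 33 22 32
f 31 32 20
f 33 32 31
f 21 31 38
f 31 20 37
f 38 37 24
f 31 37 38
f 21 38 43
f 38 24 44
f 43 44 26
f 38 44 43
f 21 43 47
f 43 26 50
f 47 50 27
f 43 50 47
f 22 48 36
f 48 27 49
f 36 49 23
f 48 49 36
f 20 32 56
f 32 22 57
f 56 57 29
f 32 57 56
f 24 37 53
f 37 20 52
f 53 52 28
f 37 52 53
f 26 44 45
f 44 24 41
f 45 41 25
f 44 41 45
f 27 50 46
f 50 26 42
f 46 42 19
f 50 42 46
f 61 63 60
f 64 61 60
f 60 63 62
f 62 64 60
f 61 67 63
f 65 61 64
f 65 67 61
f 63 67 62
f 66 64 62
f 62 67 66
f 66 65 64
f 67 65 66
f 69 68 72
f 69 72 70
f 70 72 73
f 70 73 71
f 72 68 74
f 72 74 73
f 73 74 75
f 73 75 71
f 74 68 76
f 74 76 75
f 75 76 77
f 75 77 71
f 76 68 78
f 76 78 77
f 77 78 79
f 77 79 71
f 78 68 80
f 78 80 79
f 79 80 81
f 79 81 71
f 80 68 82
f 80 82 81
f 81 82 83
f 81 83 71
f 82 68 84
f 82 84 83
f 83 84 85
f 83 85 71
f 84 68 86
f 84 86 85
f 85 86 87
f 85 87 71
f 86 68 88
f 86 88 87
f 87 88 89
f 87 89 71
f 88 68 90
f 88 90 89
f 89 90 91
f 89 91 71
f 90 68 92
f 90 92 91
f 91 92 93
f 91 93 71
f 92 68 94
f 92 94 93
f 93 94 95
f 93 95 71
f 94 68 96
f 94 96 95
f 95 96 97
f 95 97 71
f 96 68 98
f 96 98 97
f 97 98 99
f 97 99 71
f 98 68 69
f 98 69 99
f 99 69 70
f 99 70 71



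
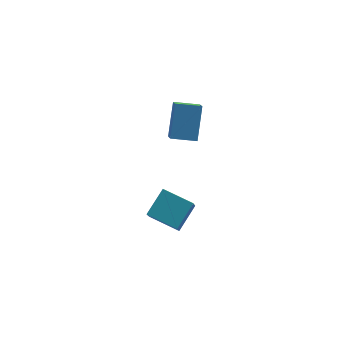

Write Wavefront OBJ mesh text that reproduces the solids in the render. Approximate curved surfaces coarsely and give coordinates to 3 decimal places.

v 1.397 2.23 -2.649
v 1.278 1.441 -1.966
v 1.98 3.403 -1.19
v 1.861 2.614 -0.508
v 2.639 1.866 -2.852
v 2.52 1.077 -2.17
v 3.222 3.039 -1.394
v 3.103 2.25 -0.711
v 0.282 -3.559 -3.745
v -0.072 -4.448 -2.438
v -0.862 -2.539 -3.361
v -1.217 -3.428 -2.054
v 1.277 -2.752 -2.926
v 0.922 -3.641 -1.619
v 0.132 -1.732 -2.542
v -0.222 -2.621 -1.235
f 2 4 1
f 5 2 1
f 1 4 3
f 3 5 1
f 2 8 4
f 6 2 5
f 6 8 2
f 4 8 3
f 7 5 3
f 3 8 7
f 7 6 5
f 8 6 7
f 10 12 9
f 13 10 9
f 9 12 11
f 11 13 9
f 10 16 12
f 14 10 13
f 14 16 10
f 12 16 11
f 15 13 11
f 11 16 15
f 15 14 13
f 16 14 15



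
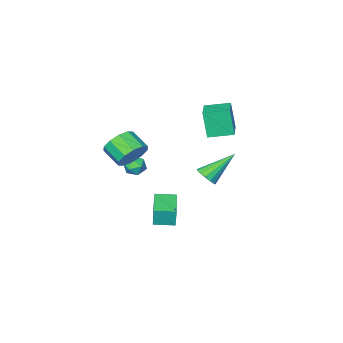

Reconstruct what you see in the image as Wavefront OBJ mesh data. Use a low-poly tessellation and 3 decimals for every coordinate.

v 2.963 -1.754 2.79
v 3.904 -1.635 2.733
v 4.078 -2.706 3.373
v 3.137 -2.826 3.43
v 3.717 -1.372 3.224
v 3.891 -2.444 3.864
v 3.242 -1.256 3.549
v 3.416 -2.327 4.189
v 2.661 -1.329 3.584
v 2.835 -2.401 4.224
v 2.195 -1.565 3.316
v 2.369 -2.637 3.956
v 2.022 -1.874 2.847
v 2.196 -2.945 3.487
v 2.209 -2.136 2.356
v 2.383 -3.208 2.996
v 2.684 -2.253 2.031
v 2.858 -3.324 2.671
v 3.265 -2.179 1.996
v 3.439 -3.251 2.636
v 3.731 -1.943 2.264
v 3.905 -3.015 2.904
v 0.295 -3.89 -2.936
v 0.287 -3.798 -1.87
v -0.66 -3.217 -3.001
v -0.668 -3.124 -1.935
v 1.428 -2.296 -3.065
v 1.42 -2.203 -1.999
v 0.473 -1.622 -3.13
v 0.465 -1.53 -2.064
v -1.207 -1.284 0.119
v -0.801 -1.479 0.628
v -2.753 -0.896 1.501
v -0.744 -1.134 0.594
v -0.812 -0.828 0.432
v -0.985 -0.645 0.187
v -1.218 -0.633 -0.077
v -1.448 -0.795 -0.288
v -1.613 -1.089 -0.39
v -1.67 -1.435 -0.356
v -1.602 -1.74 -0.195
v -1.429 -1.923 0.05
v -1.196 -1.935 0.314
v -0.966 -1.773 0.525
v -3.45 -4.157 1.669
v -3.452 -4.595 3.302
v -4.595 -3.314 1.894
v -4.597 -3.752 3.526
v -2.323 -2.728 2.054
v -2.325 -3.166 3.686
v -3.468 -1.885 2.278
v -3.47 -2.323 3.911
v 1.011 -3.428 0.444
v 1.491 -3.214 0.864
v 1.489 -4.406 0.396
v 1.969 -4.192 0.816
v 1.34 -4.278 1.04
v 1.045 -3.674 1.069
v 1.935 -3.946 0.191
v 1.64 -3.342 0.22
v 2.062 -3.534 0.708
v 1.694 -3.74 1.232
v 1.286 -3.88 0.028
v 0.918 -4.086 0.552
f 2 1 5
f 2 5 3
f 3 5 6
f 3 6 4
f 5 1 7
f 5 7 6
f 6 7 8
f 6 8 4
f 7 1 9
f 7 9 8
f 8 9 10
f 8 10 4
f 9 1 11
f 9 11 10
f 10 11 12
f 10 12 4
f 11 1 13
f 11 13 12
f 12 13 14
f 12 14 4
f 13 1 15
f 13 15 14
f 14 15 16
f 14 16 4
f 15 1 17
f 15 17 16
f 16 17 18
f 16 18 4
f 17 1 19
f 17 19 18
f 18 19 20
f 18 20 4
f 19 1 21
f 19 21 20
f 20 21 22
f 20 22 4
f 21 1 2
f 21 2 22
f 22 2 3
f 22 3 4
f 24 26 23
f 27 24 23
f 23 26 25
f 25 27 23
f 24 30 26
f 28 24 27
f 28 30 24
f 26 30 25
f 29 27 25
f 25 30 29
f 29 28 27
f 30 28 29
f 32 31 34
f 32 34 33
f 34 31 35
f 34 35 33
f 35 31 36
f 35 36 33
f 36 31 37
f 36 37 33
f 37 31 38
f 37 38 33
f 38 31 39
f 38 39 33
f 39 31 40
f 39 40 33
f 40 31 41
f 40 41 33
f 41 31 42
f 41 42 33
f 42 31 43
f 42 43 33
f 43 31 44
f 43 44 33
f 44 31 32
f 44 32 33
f 46 48 45
f 49 46 45
f 45 48 47
f 47 49 45
f 46 52 48
f 50 46 49
f 50 52 46
f 48 52 47
f 51 49 47
f 47 52 51
f 51 50 49
f 52 50 51
f 53 64 58
f 53 58 54
f 53 54 60
f 53 60 63
f 53 63 64
f 54 58 62
f 58 64 57
f 64 63 55
f 63 60 59
f 60 54 61
f 56 62 57
f 56 57 55
f 56 55 59
f 56 59 61
f 56 61 62
f 57 62 58
f 55 57 64
f 59 55 63
f 61 59 60
f 62 61 54



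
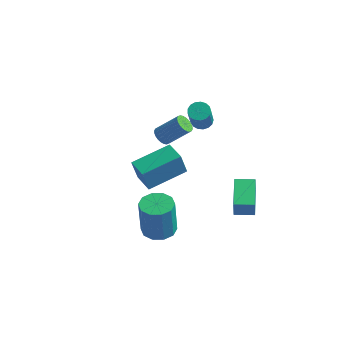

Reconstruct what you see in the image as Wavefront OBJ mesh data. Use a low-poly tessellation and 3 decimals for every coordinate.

v -1.326 -0.836 1.202
v -0.95 -0.87 0.859
v -0.018 -0.399 1.835
v -0.394 -0.364 2.178
v -1.013 -0.684 0.829
v -0.08 -0.212 1.805
v -1.124 -0.52 0.856
v -0.191 -0.049 1.832
v -1.265 -0.405 0.936
v -0.333 0.066 1.912
v -1.416 -0.355 1.056
v -0.483 0.116 2.032
v -1.553 -0.379 1.198
v -0.62 0.093 2.174
v -1.656 -0.472 1.341
v -0.723 -0 2.317
v -1.708 -0.62 1.463
v -0.775 -0.149 2.439
v -1.702 -0.801 1.545
v -0.77 -0.33 2.521
v -1.64 -0.988 1.575
v -0.707 -0.516 2.551
v -1.529 -1.151 1.548
v -0.596 -0.68 2.524
v -1.387 -1.266 1.468
v -0.455 -0.795 2.444
v -1.237 -1.316 1.348
v -0.304 -0.845 2.324
v -1.1 -1.293 1.206
v -0.167 -0.821 2.182
v -0.997 -1.2 1.063
v -0.064 -0.728 2.039
v -0.945 -1.051 0.941
v -0.012 -0.58 1.917
v -2.99 0.581 -4.521
v -3.148 0.277 -3.246
v -3.999 1.172 -4.505
v -4.157 0.868 -3.231
v -1.943 2.352 -3.969
v -2.101 2.048 -2.695
v -2.952 2.943 -3.954
v -3.11 2.639 -2.679
v 0.118 -3.386 -2.89
v 0.829 -2.98 -2.853
v 0.834 -3.168 -0.912
v 0.122 -3.574 -0.95
v 0.454 -2.642 -2.819
v 0.459 -2.83 -0.878
v -0.05 -2.587 -2.813
v -0.045 -2.775 -0.872
v -0.489 -2.838 -2.836
v -0.485 -3.026 -0.895
v -0.697 -3.298 -2.88
v -0.693 -3.486 -0.939
v -0.594 -3.792 -2.928
v -0.589 -3.98 -0.987
v -0.219 -4.13 -2.962
v -0.214 -4.318 -1.021
v 0.285 -4.185 -2.968
v 0.29 -4.373 -1.027
v 0.725 -3.934 -2.945
v 0.729 -4.122 -1.004
v 0.933 -3.474 -2.901
v 0.937 -3.662 -0.96
v -1.437 2.852 -0.259
v -0.901 2.905 -0.371
v -0.507 2.002 1.088
v -1.043 1.948 1.199
v -0.957 3.117 -0.224
v -0.563 2.214 1.234
v -1.122 3.268 -0.086
v -0.728 2.365 1.372
v -1.36 3.324 0.012
v -0.966 2.421 1.471
v -1.615 3.271 0.049
v -1.221 2.368 1.507
v -1.83 3.122 0.015
v -1.436 2.219 1.473
v -1.954 2.912 -0.082
v -1.56 2.009 1.376
v -1.96 2.687 -0.22
v -1.566 1.784 1.239
v -1.846 2.5 -0.366
v -1.453 1.597 1.092
v -1.639 2.394 -0.488
v -1.245 1.491 0.97
v -1.385 2.392 -0.558
v -0.991 1.489 0.901
v -1.143 2.496 -0.559
v -0.749 1.593 0.9
v -0.968 2.681 -0.491
v -0.574 1.778 0.967
v 1.715 0.553 -4.165
v 1.759 0.421 -3.286
v 0.833 2.143 -3.881
v 0.878 2.011 -3.002
v 2.582 1.029 -4.138
v 2.627 0.897 -3.259
v 1.701 2.619 -3.854
v 1.745 2.487 -2.975
f 2 1 5
f 2 5 3
f 3 5 6
f 3 6 4
f 5 1 7
f 5 7 6
f 6 7 8
f 6 8 4
f 7 1 9
f 7 9 8
f 8 9 10
f 8 10 4
f 9 1 11
f 9 11 10
f 10 11 12
f 10 12 4
f 11 1 13
f 11 13 12
f 12 13 14
f 12 14 4
f 13 1 15
f 13 15 14
f 14 15 16
f 14 16 4
f 15 1 17
f 15 17 16
f 16 17 18
f 16 18 4
f 17 1 19
f 17 19 18
f 18 19 20
f 18 20 4
f 19 1 21
f 19 21 20
f 20 21 22
f 20 22 4
f 21 1 23
f 21 23 22
f 22 23 24
f 22 24 4
f 23 1 25
f 23 25 24
f 24 25 26
f 24 26 4
f 25 1 27
f 25 27 26
f 26 27 28
f 26 28 4
f 27 1 29
f 27 29 28
f 28 29 30
f 28 30 4
f 29 1 31
f 29 31 30
f 30 31 32
f 30 32 4
f 31 1 33
f 31 33 32
f 32 33 34
f 32 34 4
f 33 1 2
f 33 2 34
f 34 2 3
f 34 3 4
f 36 38 35
f 39 36 35
f 35 38 37
f 37 39 35
f 36 42 38
f 40 36 39
f 40 42 36
f 38 42 37
f 41 39 37
f 37 42 41
f 41 40 39
f 42 40 41
f 44 43 47
f 44 47 45
f 45 47 48
f 45 48 46
f 47 43 49
f 47 49 48
f 48 49 50
f 48 50 46
f 49 43 51
f 49 51 50
f 50 51 52
f 50 52 46
f 51 43 53
f 51 53 52
f 52 53 54
f 52 54 46
f 53 43 55
f 53 55 54
f 54 55 56
f 54 56 46
f 55 43 57
f 55 57 56
f 56 57 58
f 56 58 46
f 57 43 59
f 57 59 58
f 58 59 60
f 58 60 46
f 59 43 61
f 59 61 60
f 60 61 62
f 60 62 46
f 61 43 63
f 61 63 62
f 62 63 64
f 62 64 46
f 63 43 44
f 63 44 64
f 64 44 45
f 64 45 46
f 66 65 69
f 66 69 67
f 67 69 70
f 67 70 68
f 69 65 71
f 69 71 70
f 70 71 72
f 70 72 68
f 71 65 73
f 71 73 72
f 72 73 74
f 72 74 68
f 73 65 75
f 73 75 74
f 74 75 76
f 74 76 68
f 75 65 77
f 75 77 76
f 76 77 78
f 76 78 68
f 77 65 79
f 77 79 78
f 78 79 80
f 78 80 68
f 79 65 81
f 79 81 80
f 80 81 82
f 80 82 68
f 81 65 83
f 81 83 82
f 82 83 84
f 82 84 68
f 83 65 85
f 83 85 84
f 84 85 86
f 84 86 68
f 85 65 87
f 85 87 86
f 86 87 88
f 86 88 68
f 87 65 89
f 87 89 88
f 88 89 90
f 88 90 68
f 89 65 91
f 89 91 90
f 90 91 92
f 90 92 68
f 91 65 66
f 91 66 92
f 92 66 67
f 92 67 68
f 94 96 93
f 97 94 93
f 93 96 95
f 95 97 93
f 94 100 96
f 98 94 97
f 98 100 94
f 96 100 95
f 99 97 95
f 95 100 99
f 99 98 97
f 100 98 99

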